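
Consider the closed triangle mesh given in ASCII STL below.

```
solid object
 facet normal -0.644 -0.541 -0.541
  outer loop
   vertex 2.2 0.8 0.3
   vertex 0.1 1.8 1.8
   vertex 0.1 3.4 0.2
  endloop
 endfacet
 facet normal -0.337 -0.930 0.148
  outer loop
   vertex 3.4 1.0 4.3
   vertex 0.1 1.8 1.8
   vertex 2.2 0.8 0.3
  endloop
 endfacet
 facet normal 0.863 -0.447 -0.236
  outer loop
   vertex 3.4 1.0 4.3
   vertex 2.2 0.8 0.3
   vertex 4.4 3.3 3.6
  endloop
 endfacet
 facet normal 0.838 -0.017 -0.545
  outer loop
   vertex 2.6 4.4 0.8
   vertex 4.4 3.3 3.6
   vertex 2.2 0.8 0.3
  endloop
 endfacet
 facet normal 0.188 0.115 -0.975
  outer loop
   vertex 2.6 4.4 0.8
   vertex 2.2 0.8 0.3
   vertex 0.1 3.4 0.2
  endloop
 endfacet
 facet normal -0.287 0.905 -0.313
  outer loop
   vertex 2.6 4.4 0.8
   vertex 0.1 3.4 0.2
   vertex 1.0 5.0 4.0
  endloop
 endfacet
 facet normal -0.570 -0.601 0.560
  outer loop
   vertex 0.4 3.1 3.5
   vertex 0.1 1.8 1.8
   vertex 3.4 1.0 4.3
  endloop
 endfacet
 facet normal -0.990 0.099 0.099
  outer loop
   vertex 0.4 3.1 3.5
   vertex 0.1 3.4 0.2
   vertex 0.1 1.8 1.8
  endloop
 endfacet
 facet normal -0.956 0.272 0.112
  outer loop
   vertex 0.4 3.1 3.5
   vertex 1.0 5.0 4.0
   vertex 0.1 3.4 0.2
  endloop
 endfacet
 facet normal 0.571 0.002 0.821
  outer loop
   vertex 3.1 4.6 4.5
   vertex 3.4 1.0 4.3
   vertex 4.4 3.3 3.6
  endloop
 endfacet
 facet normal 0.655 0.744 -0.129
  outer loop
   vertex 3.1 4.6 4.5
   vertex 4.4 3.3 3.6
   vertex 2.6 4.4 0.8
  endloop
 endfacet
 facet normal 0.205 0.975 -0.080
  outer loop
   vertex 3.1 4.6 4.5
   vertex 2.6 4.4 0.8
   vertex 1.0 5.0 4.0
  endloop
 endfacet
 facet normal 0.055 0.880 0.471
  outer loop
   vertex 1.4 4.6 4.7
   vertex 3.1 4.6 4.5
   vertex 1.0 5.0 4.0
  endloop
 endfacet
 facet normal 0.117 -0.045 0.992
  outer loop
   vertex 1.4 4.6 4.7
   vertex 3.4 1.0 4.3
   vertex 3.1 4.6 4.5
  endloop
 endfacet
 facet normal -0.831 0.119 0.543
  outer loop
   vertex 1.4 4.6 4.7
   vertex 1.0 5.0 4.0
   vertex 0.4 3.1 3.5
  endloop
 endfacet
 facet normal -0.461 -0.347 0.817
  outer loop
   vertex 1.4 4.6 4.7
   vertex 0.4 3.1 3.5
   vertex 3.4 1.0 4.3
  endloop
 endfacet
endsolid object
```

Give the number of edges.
24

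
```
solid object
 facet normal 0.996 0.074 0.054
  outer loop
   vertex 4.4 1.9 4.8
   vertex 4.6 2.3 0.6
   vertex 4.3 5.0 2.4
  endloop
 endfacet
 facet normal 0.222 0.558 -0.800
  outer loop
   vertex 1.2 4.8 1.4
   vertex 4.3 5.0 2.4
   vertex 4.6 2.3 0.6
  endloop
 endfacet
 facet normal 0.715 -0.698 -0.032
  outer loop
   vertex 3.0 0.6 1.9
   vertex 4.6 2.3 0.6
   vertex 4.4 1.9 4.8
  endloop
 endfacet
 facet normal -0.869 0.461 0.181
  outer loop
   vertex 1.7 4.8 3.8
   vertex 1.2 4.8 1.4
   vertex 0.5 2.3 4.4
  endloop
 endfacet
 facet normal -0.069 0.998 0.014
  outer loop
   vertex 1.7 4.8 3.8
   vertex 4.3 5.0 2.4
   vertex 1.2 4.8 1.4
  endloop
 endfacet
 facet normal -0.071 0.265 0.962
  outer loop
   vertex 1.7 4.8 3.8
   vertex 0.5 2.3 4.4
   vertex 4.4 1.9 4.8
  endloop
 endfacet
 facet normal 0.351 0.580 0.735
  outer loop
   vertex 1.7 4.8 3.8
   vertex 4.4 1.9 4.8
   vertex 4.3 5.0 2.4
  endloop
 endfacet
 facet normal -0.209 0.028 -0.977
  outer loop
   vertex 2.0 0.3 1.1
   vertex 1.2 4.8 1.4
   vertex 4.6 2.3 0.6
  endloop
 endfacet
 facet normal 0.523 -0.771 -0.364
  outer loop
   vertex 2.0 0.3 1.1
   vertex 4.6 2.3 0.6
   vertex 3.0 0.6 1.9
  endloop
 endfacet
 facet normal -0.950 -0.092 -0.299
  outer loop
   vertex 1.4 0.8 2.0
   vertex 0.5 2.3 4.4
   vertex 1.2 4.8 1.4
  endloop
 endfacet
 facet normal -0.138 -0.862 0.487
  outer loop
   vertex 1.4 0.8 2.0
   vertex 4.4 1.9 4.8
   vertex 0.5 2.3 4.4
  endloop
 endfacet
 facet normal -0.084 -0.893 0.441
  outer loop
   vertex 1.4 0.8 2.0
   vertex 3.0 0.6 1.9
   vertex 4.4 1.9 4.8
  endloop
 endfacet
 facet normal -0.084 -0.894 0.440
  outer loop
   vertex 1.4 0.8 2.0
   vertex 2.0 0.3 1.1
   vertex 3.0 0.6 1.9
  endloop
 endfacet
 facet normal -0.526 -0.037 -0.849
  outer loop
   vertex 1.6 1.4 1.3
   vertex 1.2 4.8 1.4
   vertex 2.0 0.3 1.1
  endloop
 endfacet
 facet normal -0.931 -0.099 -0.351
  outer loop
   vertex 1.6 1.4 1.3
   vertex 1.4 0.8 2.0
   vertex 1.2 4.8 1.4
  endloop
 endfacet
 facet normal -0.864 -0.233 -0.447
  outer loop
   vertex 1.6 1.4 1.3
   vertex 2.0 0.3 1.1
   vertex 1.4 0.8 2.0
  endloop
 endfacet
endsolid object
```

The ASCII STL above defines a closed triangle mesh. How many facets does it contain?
16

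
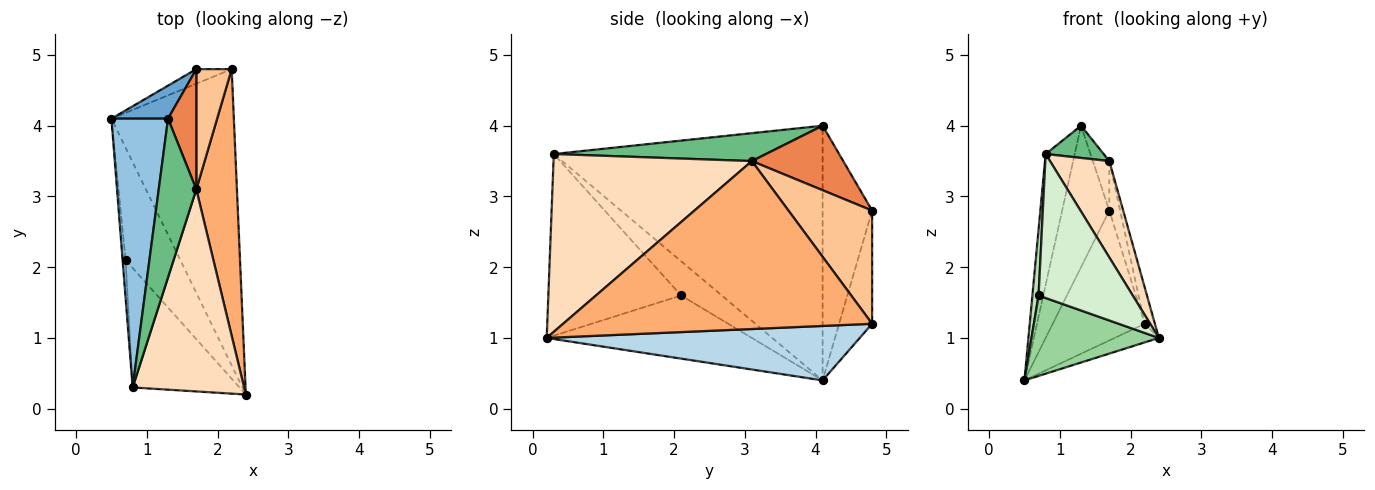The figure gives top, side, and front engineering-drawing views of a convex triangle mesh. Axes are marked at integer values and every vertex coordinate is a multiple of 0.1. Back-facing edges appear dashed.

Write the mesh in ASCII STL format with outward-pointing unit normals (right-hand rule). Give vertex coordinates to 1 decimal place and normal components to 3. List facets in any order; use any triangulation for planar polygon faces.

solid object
 facet normal -0.715 0.681 0.159
  outer loop
   vertex 1.3 4.1 4.0
   vertex 1.7 4.8 2.8
   vertex 0.5 4.1 0.4
  endloop
 endfacet
 facet normal -0.971 0.105 0.216
  outer loop
   vertex 0.8 0.3 3.6
   vertex 1.3 4.1 4.0
   vertex 0.5 4.1 0.4
  endloop
 endfacet
 facet normal 0.406 0.057 -0.912
  outer loop
   vertex 2.2 4.8 1.2
   vertex 2.4 0.2 1.0
   vertex 0.5 4.1 0.4
  endloop
 endfacet
 facet normal -0.336 0.936 -0.105
  outer loop
   vertex 2.2 4.8 1.2
   vertex 0.5 4.1 0.4
   vertex 1.7 4.8 2.8
  endloop
 endfacet
 facet normal 0.903 0.163 0.396
  outer loop
   vertex 1.7 3.1 3.5
   vertex 1.7 4.8 2.8
   vertex 1.3 4.1 4.0
  endloop
 endfacet
 facet normal 0.971 0.032 0.235
  outer loop
   vertex 1.7 3.1 3.5
   vertex 2.4 0.2 1.0
   vertex 2.2 4.8 1.2
  endloop
 endfacet
 facet normal 0.947 0.122 0.296
  outer loop
   vertex 1.7 3.1 3.5
   vertex 2.2 4.8 1.2
   vertex 1.7 4.8 2.8
  endloop
 endfacet
 facet normal 0.821 -0.246 0.515
  outer loop
   vertex 1.7 3.1 3.5
   vertex 0.8 0.3 3.6
   vertex 2.4 0.2 1.0
  endloop
 endfacet
 facet normal 0.588 -0.161 0.792
  outer loop
   vertex 1.7 3.1 3.5
   vertex 1.3 4.1 4.0
   vertex 0.8 0.3 3.6
  endloop
 endfacet
 facet normal -0.684 -0.424 -0.593
  outer loop
   vertex 0.7 2.1 1.6
   vertex 0.5 4.1 0.4
   vertex 2.4 0.2 1.0
  endloop
 endfacet
 facet normal -0.985 -0.150 -0.086
  outer loop
   vertex 0.7 2.1 1.6
   vertex 0.8 0.3 3.6
   vertex 0.5 4.1 0.4
  endloop
 endfacet
 facet normal -0.735 -0.521 -0.433
  outer loop
   vertex 0.7 2.1 1.6
   vertex 2.4 0.2 1.0
   vertex 0.8 0.3 3.6
  endloop
 endfacet
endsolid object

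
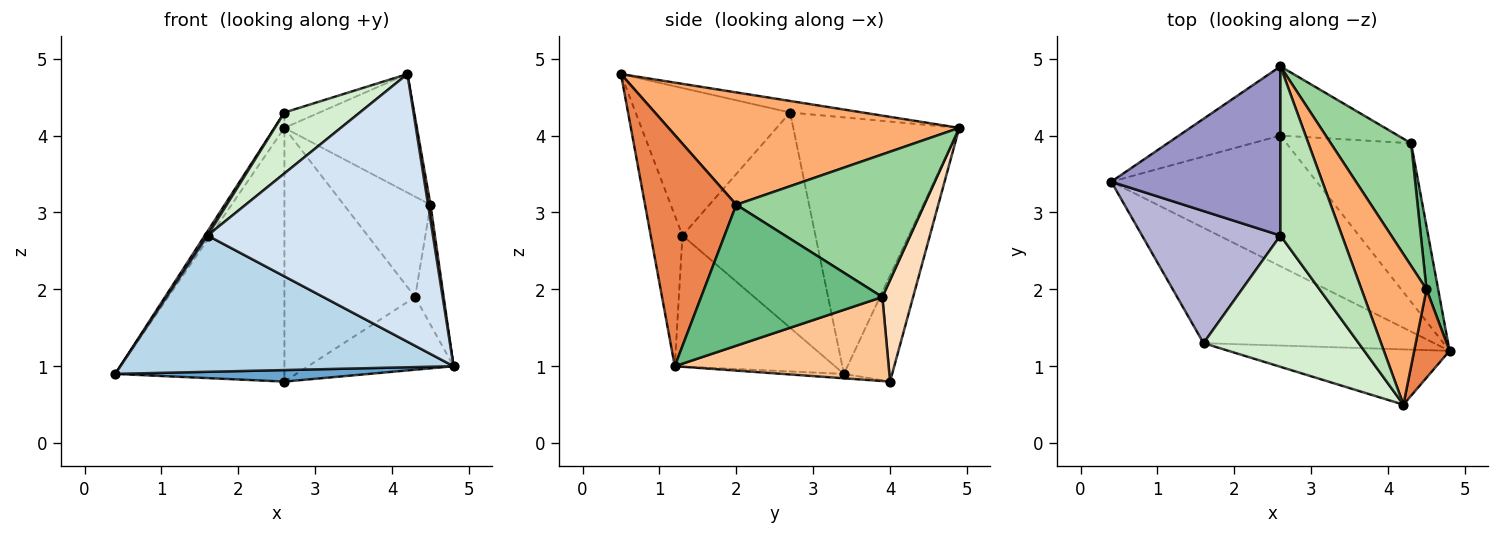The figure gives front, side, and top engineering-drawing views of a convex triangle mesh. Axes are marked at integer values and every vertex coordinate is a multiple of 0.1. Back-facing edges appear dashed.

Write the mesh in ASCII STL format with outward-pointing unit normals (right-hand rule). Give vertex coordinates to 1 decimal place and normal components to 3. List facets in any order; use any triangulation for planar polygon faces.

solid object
 facet normal -0.021 -0.088 -0.996
  outer loop
   vertex 2.6 4.0 0.8
   vertex 4.8 1.2 1.0
   vertex 0.4 3.4 0.9
  endloop
 endfacet
 facet normal -0.265 0.930 -0.254
  outer loop
   vertex 2.6 4.0 0.8
   vertex 0.4 3.4 0.9
   vertex 2.6 4.9 4.1
  endloop
 endfacet
 facet normal -0.345 -0.717 -0.606
  outer loop
   vertex 1.6 1.3 2.7
   vertex 0.4 3.4 0.9
   vertex 4.8 1.2 1.0
  endloop
 endfacet
 facet normal -0.137 -0.970 -0.200
  outer loop
   vertex 1.6 1.3 2.7
   vertex 4.8 1.2 1.0
   vertex 4.2 0.5 4.8
  endloop
 endfacet
 facet normal 0.988 -0.026 0.151
  outer loop
   vertex 4.5 2.0 3.1
   vertex 4.2 0.5 4.8
   vertex 4.8 1.2 1.0
  endloop
 endfacet
 facet normal 0.805 0.367 0.466
  outer loop
   vertex 4.5 2.0 3.1
   vertex 2.6 4.9 4.1
   vertex 4.2 0.5 4.8
  endloop
 endfacet
 facet normal 0.522 0.355 -0.775
  outer loop
   vertex 4.3 3.9 1.9
   vertex 4.8 1.2 1.0
   vertex 2.6 4.0 0.8
  endloop
 endfacet
 facet normal 0.221 0.941 -0.257
  outer loop
   vertex 4.3 3.9 1.9
   vertex 2.6 4.0 0.8
   vertex 2.6 4.9 4.1
  endloop
 endfacet
 facet normal 0.985 0.155 0.082
  outer loop
   vertex 4.3 3.9 1.9
   vertex 4.5 2.0 3.1
   vertex 4.8 1.2 1.0
  endloop
 endfacet
 facet normal 0.809 0.373 0.455
  outer loop
   vertex 4.3 3.9 1.9
   vertex 2.6 4.9 4.1
   vertex 4.5 2.0 3.1
  endloop
 endfacet
 facet normal -0.184 0.089 0.979
  outer loop
   vertex 2.6 2.7 4.3
   vertex 4.2 0.5 4.8
   vertex 2.6 4.9 4.1
  endloop
 endfacet
 facet normal -0.653 -0.319 0.687
  outer loop
   vertex 2.6 2.7 4.3
   vertex 1.6 1.3 2.7
   vertex 4.2 0.5 4.8
  endloop
 endfacet
 facet normal -0.834 0.050 0.550
  outer loop
   vertex 2.6 2.7 4.3
   vertex 2.6 4.9 4.1
   vertex 0.4 3.4 0.9
  endloop
 endfacet
 facet normal -0.841 -0.017 0.541
  outer loop
   vertex 2.6 2.7 4.3
   vertex 0.4 3.4 0.9
   vertex 1.6 1.3 2.7
  endloop
 endfacet
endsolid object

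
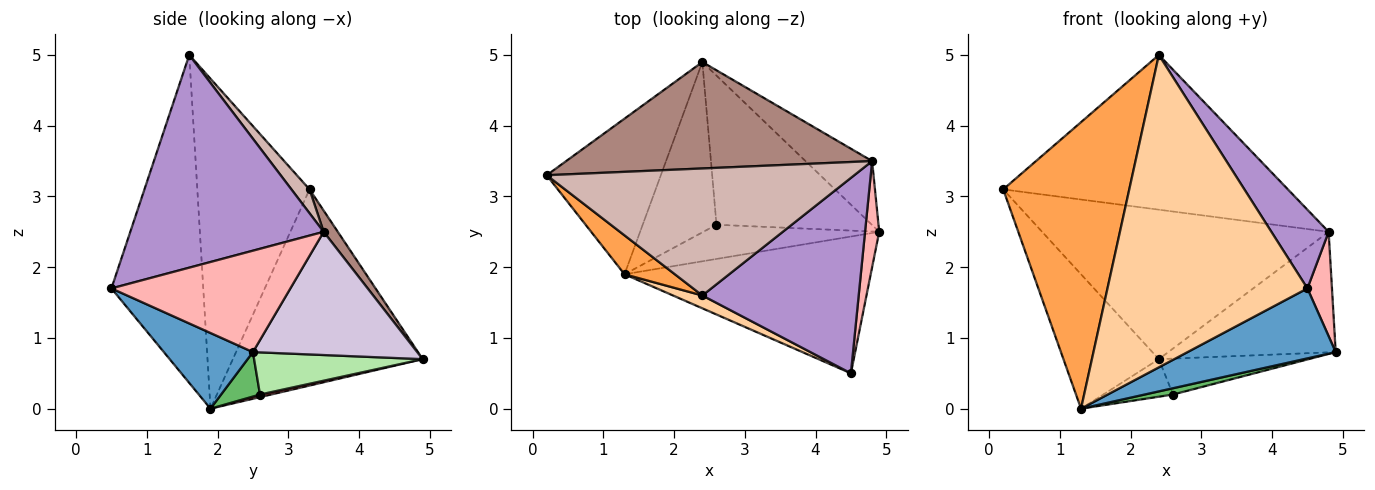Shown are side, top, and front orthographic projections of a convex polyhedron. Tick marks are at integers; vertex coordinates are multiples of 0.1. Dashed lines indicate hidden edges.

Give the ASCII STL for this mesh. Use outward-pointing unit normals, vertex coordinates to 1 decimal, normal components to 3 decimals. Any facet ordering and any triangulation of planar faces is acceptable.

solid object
 facet normal 0.264 -0.439 -0.859
  outer loop
   vertex 1.3 1.9 0.0
   vertex 4.9 2.5 0.8
   vertex 4.5 0.5 1.7
  endloop
 endfacet
 facet normal -0.793 0.398 -0.461
  outer loop
   vertex 2.4 4.9 0.7
   vertex 1.3 1.9 0.0
   vertex 0.2 3.3 3.1
  endloop
 endfacet
 facet normal -0.661 -0.743 0.101
  outer loop
   vertex 2.4 1.6 5.0
   vertex 0.2 3.3 3.1
   vertex 1.3 1.9 0.0
  endloop
 endfacet
 facet normal -0.417 -0.908 0.037
  outer loop
   vertex 2.4 1.6 5.0
   vertex 1.3 1.9 0.0
   vertex 4.5 0.5 1.7
  endloop
 endfacet
 facet normal 0.241 -0.176 -0.954
  outer loop
   vertex 2.6 2.6 0.2
   vertex 4.9 2.5 0.8
   vertex 1.3 1.9 0.0
  endloop
 endfacet
 facet normal 0.255 0.227 -0.940
  outer loop
   vertex 2.6 2.6 0.2
   vertex 2.4 4.9 0.7
   vertex 4.9 2.5 0.8
  endloop
 endfacet
 facet normal 0.034 0.215 -0.976
  outer loop
   vertex 2.6 2.6 0.2
   vertex 1.3 1.9 0.0
   vertex 2.4 4.9 0.7
  endloop
 endfacet
 facet normal 0.981 -0.135 0.137
  outer loop
   vertex 4.8 3.5 2.5
   vertex 4.5 0.5 1.7
   vertex 4.9 2.5 0.8
  endloop
 endfacet
 facet normal 0.784 -0.232 0.576
  outer loop
   vertex 4.8 3.5 2.5
   vertex 2.4 1.6 5.0
   vertex 4.5 0.5 1.7
  endloop
 endfacet
 facet normal 0.655 0.668 -0.354
  outer loop
   vertex 4.8 3.5 2.5
   vertex 4.9 2.5 0.8
   vertex 2.4 4.9 0.7
  endloop
 endfacet
 facet normal 0.040 0.814 0.580
  outer loop
   vertex 4.8 3.5 2.5
   vertex 2.4 4.9 0.7
   vertex 0.2 3.3 3.1
  endloop
 endfacet
 facet normal 0.049 0.772 0.634
  outer loop
   vertex 4.8 3.5 2.5
   vertex 0.2 3.3 3.1
   vertex 2.4 1.6 5.0
  endloop
 endfacet
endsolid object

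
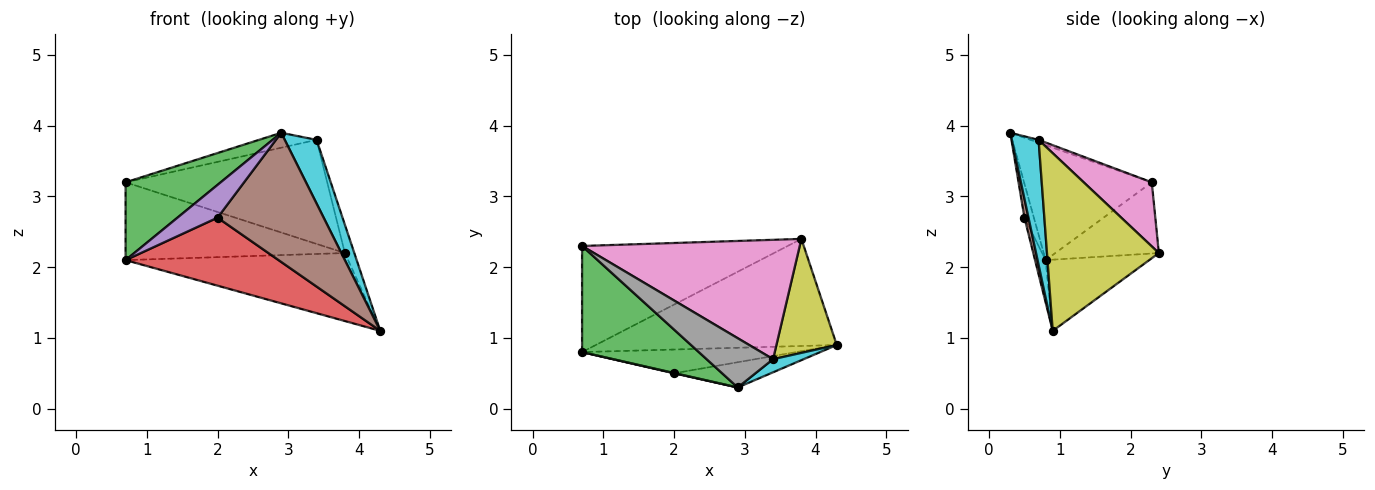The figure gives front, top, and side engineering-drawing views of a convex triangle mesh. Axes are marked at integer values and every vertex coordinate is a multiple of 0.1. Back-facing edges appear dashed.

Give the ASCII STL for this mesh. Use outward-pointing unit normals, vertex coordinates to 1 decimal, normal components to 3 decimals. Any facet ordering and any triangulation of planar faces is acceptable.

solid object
 facet normal -0.242 0.520 -0.819
  outer loop
   vertex 3.8 2.4 2.2
   vertex 4.3 0.9 1.1
   vertex 0.7 0.8 2.1
  endloop
 endfacet
 facet normal -0.269 0.570 -0.777
  outer loop
   vertex 0.7 2.3 3.2
   vertex 3.8 2.4 2.2
   vertex 0.7 0.8 2.1
  endloop
 endfacet
 facet normal -0.622 -0.463 0.631
  outer loop
   vertex 0.7 2.3 3.2
   vertex 0.7 0.8 2.1
   vertex 2.9 0.3 3.9
  endloop
 endfacet
 facet normal -0.065 -0.942 -0.329
  outer loop
   vertex 2.0 0.5 2.7
   vertex 0.7 0.8 2.1
   vertex 4.3 0.9 1.1
  endloop
 endfacet
 facet normal -0.229 -0.973 0.010
  outer loop
   vertex 2.0 0.5 2.7
   vertex 2.9 0.3 3.9
   vertex 0.7 0.8 2.1
  endloop
 endfacet
 facet normal 0.037 -0.981 -0.191
  outer loop
   vertex 2.0 0.5 2.7
   vertex 4.3 0.9 1.1
   vertex 2.9 0.3 3.9
  endloop
 endfacet
 facet normal 0.217 0.642 0.736
  outer loop
   vertex 3.4 0.7 3.8
   vertex 3.8 2.4 2.2
   vertex 0.7 2.3 3.2
  endloop
 endfacet
 facet normal -0.041 0.290 0.956
  outer loop
   vertex 3.4 0.7 3.8
   vertex 0.7 2.3 3.2
   vertex 2.9 0.3 3.9
  endloop
 endfacet
 facet normal 0.944 0.080 0.321
  outer loop
   vertex 3.4 0.7 3.8
   vertex 4.3 0.9 1.1
   vertex 3.8 2.4 2.2
  endloop
 endfacet
 facet normal 0.636 -0.756 0.156
  outer loop
   vertex 3.4 0.7 3.8
   vertex 2.9 0.3 3.9
   vertex 4.3 0.9 1.1
  endloop
 endfacet
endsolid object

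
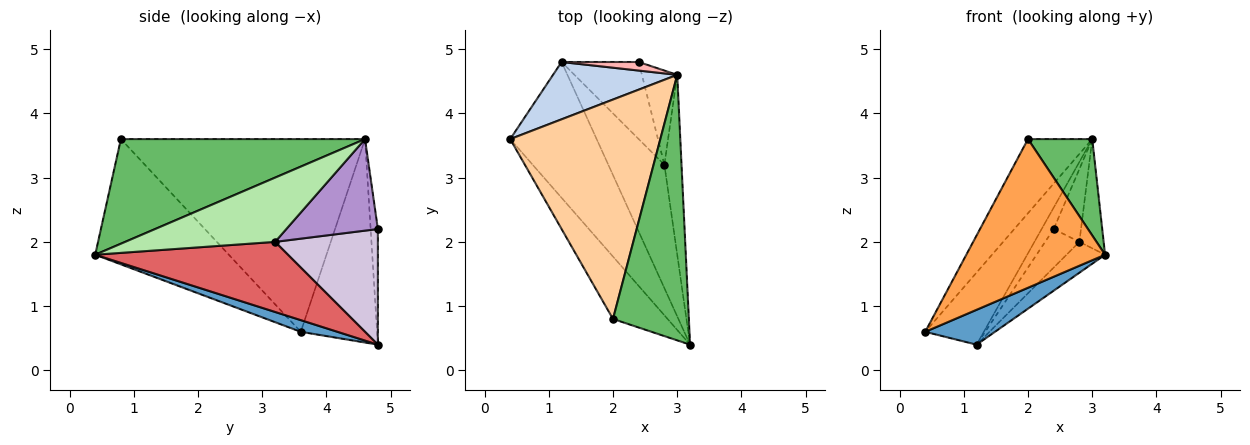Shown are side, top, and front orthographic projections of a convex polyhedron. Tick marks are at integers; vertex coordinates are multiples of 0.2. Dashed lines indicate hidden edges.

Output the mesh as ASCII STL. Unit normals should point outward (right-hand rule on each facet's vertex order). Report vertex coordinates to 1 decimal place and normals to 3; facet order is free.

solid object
 facet normal 0.130 -0.247 -0.960
  outer loop
   vertex 1.2 4.8 0.4
   vertex 3.2 0.4 1.8
   vertex 0.4 3.6 0.6
  endloop
 endfacet
 facet normal -0.714 0.548 0.436
  outer loop
   vertex 1.2 4.8 0.4
   vertex 0.4 3.6 0.6
   vertex 3.0 4.6 3.6
  endloop
 endfacet
 facet normal -0.664 -0.689 -0.289
  outer loop
   vertex 2.0 0.8 3.6
   vertex 0.4 3.6 0.6
   vertex 3.2 0.4 1.8
  endloop
 endfacet
 facet normal -0.772 0.203 0.602
  outer loop
   vertex 2.0 0.8 3.6
   vertex 3.0 4.6 3.6
   vertex 0.4 3.6 0.6
  endloop
 endfacet
 facet normal 0.792 -0.208 0.574
  outer loop
   vertex 2.0 0.8 3.6
   vertex 3.2 0.4 1.8
   vertex 3.0 4.6 3.6
  endloop
 endfacet
 facet normal 0.955 0.155 -0.255
  outer loop
   vertex 2.8 3.2 2.0
   vertex 3.0 4.6 3.6
   vertex 3.2 0.4 1.8
  endloop
 endfacet
 facet normal 0.772 0.154 -0.617
  outer loop
   vertex 2.8 3.2 2.0
   vertex 3.2 0.4 1.8
   vertex 1.2 4.8 0.4
  endloop
 endfacet
 facet normal -0.487 0.811 0.324
  outer loop
   vertex 2.4 4.8 2.2
   vertex 1.2 4.8 0.4
   vertex 3.0 4.6 3.6
  endloop
 endfacet
 facet normal 0.899 0.268 -0.347
  outer loop
   vertex 2.4 4.8 2.2
   vertex 3.0 4.6 3.6
   vertex 2.8 3.2 2.0
  endloop
 endfacet
 facet normal 0.802 0.267 -0.535
  outer loop
   vertex 2.4 4.8 2.2
   vertex 2.8 3.2 2.0
   vertex 1.2 4.8 0.4
  endloop
 endfacet
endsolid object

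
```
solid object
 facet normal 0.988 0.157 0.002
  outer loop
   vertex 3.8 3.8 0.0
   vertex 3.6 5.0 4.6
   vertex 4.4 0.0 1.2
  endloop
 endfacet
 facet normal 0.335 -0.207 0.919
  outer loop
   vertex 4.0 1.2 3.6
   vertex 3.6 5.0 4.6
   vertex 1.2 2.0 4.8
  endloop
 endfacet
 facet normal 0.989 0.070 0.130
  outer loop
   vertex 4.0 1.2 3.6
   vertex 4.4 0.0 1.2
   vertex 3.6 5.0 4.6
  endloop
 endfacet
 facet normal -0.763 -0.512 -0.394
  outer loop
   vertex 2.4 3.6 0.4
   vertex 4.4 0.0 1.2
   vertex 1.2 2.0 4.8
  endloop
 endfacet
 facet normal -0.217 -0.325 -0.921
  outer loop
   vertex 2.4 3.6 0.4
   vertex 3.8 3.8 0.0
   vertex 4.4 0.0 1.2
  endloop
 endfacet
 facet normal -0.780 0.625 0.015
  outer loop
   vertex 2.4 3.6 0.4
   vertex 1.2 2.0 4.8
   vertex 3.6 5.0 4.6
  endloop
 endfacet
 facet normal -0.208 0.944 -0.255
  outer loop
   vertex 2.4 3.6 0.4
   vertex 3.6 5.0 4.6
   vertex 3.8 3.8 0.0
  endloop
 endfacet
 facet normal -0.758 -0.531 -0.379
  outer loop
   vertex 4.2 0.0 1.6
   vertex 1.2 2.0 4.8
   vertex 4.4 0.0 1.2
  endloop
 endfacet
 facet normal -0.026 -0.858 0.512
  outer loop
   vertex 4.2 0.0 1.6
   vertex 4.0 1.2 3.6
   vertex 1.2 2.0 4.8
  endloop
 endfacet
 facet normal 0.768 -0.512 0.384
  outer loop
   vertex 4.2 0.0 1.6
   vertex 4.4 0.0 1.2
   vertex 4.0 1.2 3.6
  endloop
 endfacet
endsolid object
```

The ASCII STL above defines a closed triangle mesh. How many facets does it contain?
10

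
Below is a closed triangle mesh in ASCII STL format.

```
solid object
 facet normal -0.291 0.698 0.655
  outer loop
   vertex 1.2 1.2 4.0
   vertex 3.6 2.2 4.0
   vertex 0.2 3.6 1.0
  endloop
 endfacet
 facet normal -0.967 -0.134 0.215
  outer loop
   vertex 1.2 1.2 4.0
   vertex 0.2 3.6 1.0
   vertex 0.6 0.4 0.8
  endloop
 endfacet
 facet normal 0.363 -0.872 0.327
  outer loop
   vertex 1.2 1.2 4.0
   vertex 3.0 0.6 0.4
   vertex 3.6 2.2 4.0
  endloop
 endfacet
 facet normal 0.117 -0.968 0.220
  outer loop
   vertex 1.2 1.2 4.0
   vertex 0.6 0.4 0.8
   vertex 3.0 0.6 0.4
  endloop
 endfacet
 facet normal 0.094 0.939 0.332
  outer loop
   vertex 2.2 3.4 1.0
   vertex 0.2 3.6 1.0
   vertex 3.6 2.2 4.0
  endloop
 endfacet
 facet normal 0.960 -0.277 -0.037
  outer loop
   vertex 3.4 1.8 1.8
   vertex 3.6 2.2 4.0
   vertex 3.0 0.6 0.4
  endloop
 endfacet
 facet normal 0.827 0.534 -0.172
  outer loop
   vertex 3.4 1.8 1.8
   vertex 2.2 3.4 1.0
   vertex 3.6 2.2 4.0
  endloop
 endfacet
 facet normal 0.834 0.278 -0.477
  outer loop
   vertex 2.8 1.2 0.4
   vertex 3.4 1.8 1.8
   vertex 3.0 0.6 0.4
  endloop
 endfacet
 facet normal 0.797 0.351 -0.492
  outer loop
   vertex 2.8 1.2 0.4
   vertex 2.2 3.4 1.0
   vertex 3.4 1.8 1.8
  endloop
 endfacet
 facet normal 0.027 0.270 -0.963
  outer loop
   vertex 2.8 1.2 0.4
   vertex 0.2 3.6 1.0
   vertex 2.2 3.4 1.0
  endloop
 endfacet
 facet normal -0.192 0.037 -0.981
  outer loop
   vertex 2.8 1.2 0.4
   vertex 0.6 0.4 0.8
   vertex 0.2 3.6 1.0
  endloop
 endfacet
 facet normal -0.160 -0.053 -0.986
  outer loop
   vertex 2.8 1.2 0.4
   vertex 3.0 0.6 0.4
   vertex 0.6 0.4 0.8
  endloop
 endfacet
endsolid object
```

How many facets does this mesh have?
12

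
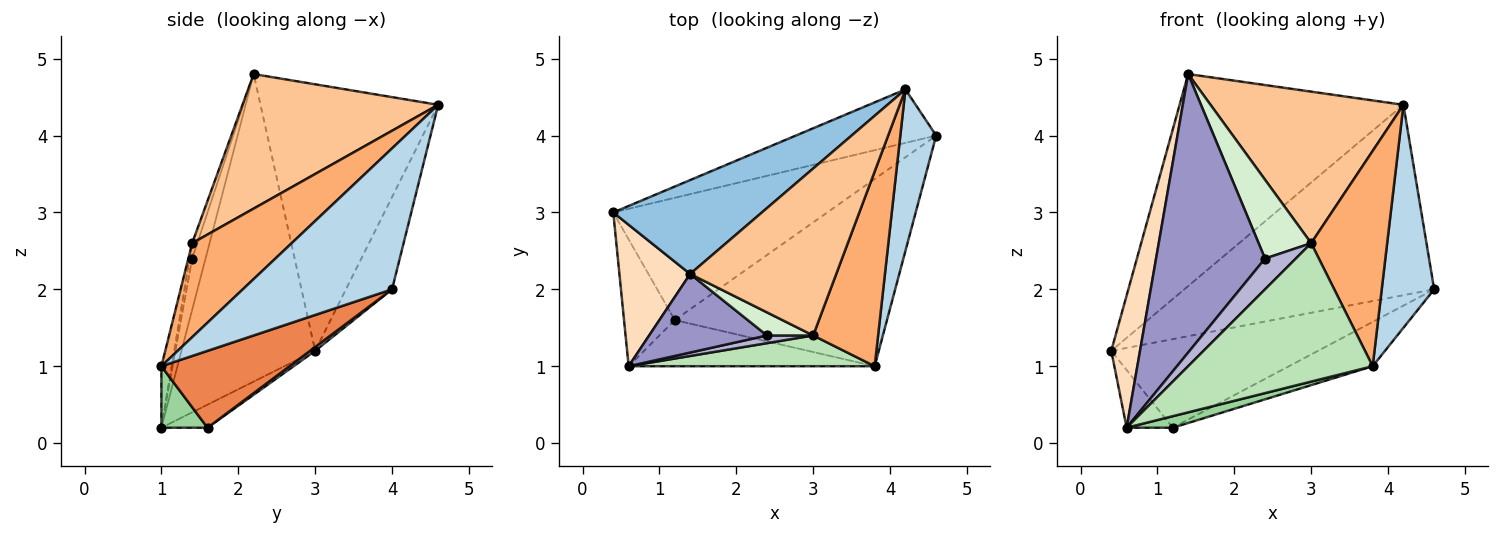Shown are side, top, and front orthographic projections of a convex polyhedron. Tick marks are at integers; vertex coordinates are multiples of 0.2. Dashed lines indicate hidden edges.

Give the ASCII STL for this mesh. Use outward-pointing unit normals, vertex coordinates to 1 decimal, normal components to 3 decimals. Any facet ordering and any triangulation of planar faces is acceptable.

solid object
 facet normal -0.175 0.948 -0.266
  outer loop
   vertex 4.2 4.6 4.4
   vertex 4.6 4.0 2.0
   vertex 0.4 3.0 1.2
  endloop
 endfacet
 facet normal -0.587 0.740 0.328
  outer loop
   vertex 4.2 4.6 4.4
   vertex 0.4 3.0 1.2
   vertex 1.4 2.2 4.8
  endloop
 endfacet
 facet normal 0.917 -0.322 0.234
  outer loop
   vertex 4.2 4.6 4.4
   vertex 3.8 1.0 1.0
   vertex 4.6 4.0 2.0
  endloop
 endfacet
 facet normal 0.015 0.587 -0.810
  outer loop
   vertex 1.2 1.6 0.2
   vertex 0.4 3.0 1.2
   vertex 4.6 4.0 2.0
  endloop
 endfacet
 facet normal 0.333 0.217 -0.918
  outer loop
   vertex 1.2 1.6 0.2
   vertex 4.6 4.0 2.0
   vertex 3.8 1.0 1.0
  endloop
 endfacet
 facet normal 0.697 -0.532 0.481
  outer loop
   vertex 3.0 1.4 2.6
   vertex 3.8 1.0 1.0
   vertex 4.2 4.6 4.4
  endloop
 endfacet
 facet normal 0.563 -0.555 0.612
  outer loop
   vertex 3.0 1.4 2.6
   vertex 4.2 4.6 4.4
   vertex 1.4 2.2 4.8
  endloop
 endfacet
 facet normal -0.954 -0.205 0.219
  outer loop
   vertex 0.6 1.0 0.2
   vertex 1.4 2.2 4.8
   vertex 0.4 3.0 1.2
  endloop
 endfacet
 facet normal -0.382 0.382 -0.841
  outer loop
   vertex 0.6 1.0 0.2
   vertex 0.4 3.0 1.2
   vertex 1.2 1.6 0.2
  endloop
 endfacet
 facet normal 0.236 -0.236 -0.943
  outer loop
   vertex 0.6 1.0 0.2
   vertex 1.2 1.6 0.2
   vertex 3.8 1.0 1.0
  endloop
 endfacet
 facet normal -0.054 -0.975 0.217
  outer loop
   vertex 0.6 1.0 0.2
   vertex 3.8 1.0 1.0
   vertex 3.0 1.4 2.6
  endloop
 endfacet
 facet normal -0.093 -0.956 0.280
  outer loop
   vertex 2.4 1.4 2.4
   vertex 3.0 1.4 2.6
   vertex 1.4 2.2 4.8
  endloop
 endfacet
 facet normal -0.117 -0.956 0.270
  outer loop
   vertex 2.4 1.4 2.4
   vertex 1.4 2.2 4.8
   vertex 0.6 1.0 0.2
  endloop
 endfacet
 facet normal -0.081 -0.967 0.242
  outer loop
   vertex 2.4 1.4 2.4
   vertex 0.6 1.0 0.2
   vertex 3.0 1.4 2.6
  endloop
 endfacet
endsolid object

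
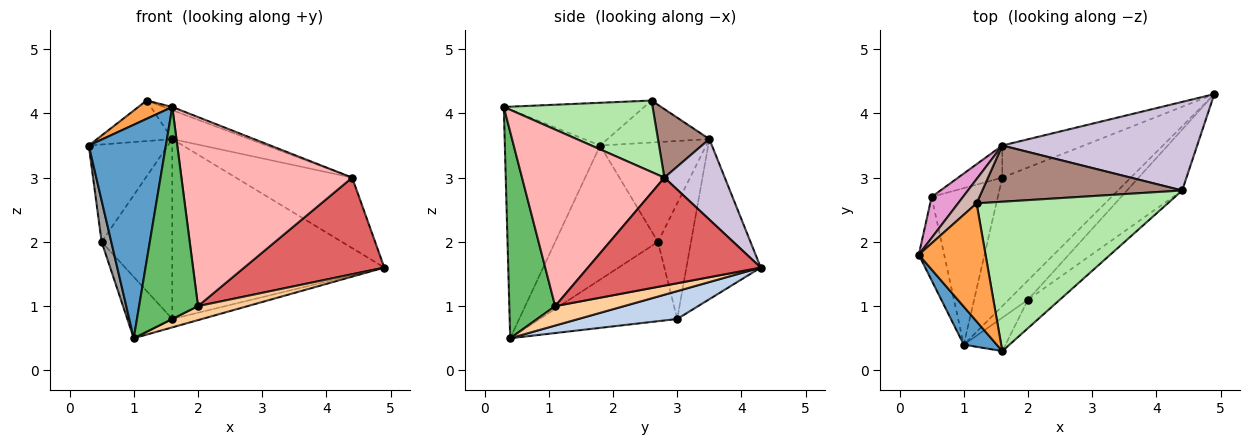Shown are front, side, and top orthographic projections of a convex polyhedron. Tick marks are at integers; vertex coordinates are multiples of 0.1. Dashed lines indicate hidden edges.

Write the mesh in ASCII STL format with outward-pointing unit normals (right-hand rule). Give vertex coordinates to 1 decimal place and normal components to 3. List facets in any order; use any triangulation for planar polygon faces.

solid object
 facet normal -0.773 -0.625 0.111
  outer loop
   vertex 1.0 0.4 0.5
   vertex 1.6 0.3 4.1
   vertex 0.3 1.8 3.5
  endloop
 endfacet
 facet normal 0.211 0.064 -0.975
  outer loop
   vertex 1.6 3.0 0.8
   vertex 4.9 4.3 1.6
   vertex 1.0 0.4 0.5
  endloop
 endfacet
 facet normal -0.535 -0.129 0.835
  outer loop
   vertex 1.2 2.6 4.2
   vertex 0.3 1.8 3.5
   vertex 1.6 0.3 4.1
  endloop
 endfacet
 facet normal 0.632 -0.455 -0.627
  outer loop
   vertex 2.0 1.1 1.0
   vertex 1.0 0.4 0.5
   vertex 4.9 4.3 1.6
  endloop
 endfacet
 facet normal 0.610 -0.783 -0.123
  outer loop
   vertex 2.0 1.1 1.0
   vertex 1.6 0.3 4.1
   vertex 1.0 0.4 0.5
  endloop
 endfacet
 facet normal 0.350 0.020 0.937
  outer loop
   vertex 4.4 2.8 3.0
   vertex 1.2 2.6 4.2
   vertex 1.6 0.3 4.1
  endloop
 endfacet
 facet normal 0.722 -0.585 -0.369
  outer loop
   vertex 4.4 2.8 3.0
   vertex 2.0 1.1 1.0
   vertex 4.9 4.3 1.6
  endloop
 endfacet
 facet normal 0.636 -0.763 -0.115
  outer loop
   vertex 4.4 2.8 3.0
   vertex 1.6 0.3 4.1
   vertex 2.0 1.1 1.0
  endloop
 endfacet
 facet normal -0.326 0.931 -0.166
  outer loop
   vertex 1.6 3.5 3.6
   vertex 4.9 4.3 1.6
   vertex 1.6 3.0 0.8
  endloop
 endfacet
 facet normal 0.308 0.592 0.745
  outer loop
   vertex 1.6 3.5 3.6
   vertex 4.4 2.8 3.0
   vertex 4.9 4.3 1.6
  endloop
 endfacet
 facet normal 0.292 0.437 0.851
  outer loop
   vertex 1.6 3.5 3.6
   vertex 1.2 2.6 4.2
   vertex 4.4 2.8 3.0
  endloop
 endfacet
 facet normal -0.758 0.560 0.335
  outer loop
   vertex 1.6 3.5 3.6
   vertex 0.3 1.8 3.5
   vertex 1.2 2.6 4.2
  endloop
 endfacet
 facet normal -0.777 0.580 0.244
  outer loop
   vertex 0.5 2.7 2.0
   vertex 0.3 1.8 3.5
   vertex 1.6 3.5 3.6
  endloop
 endfacet
 facet normal -0.418 0.894 -0.160
  outer loop
   vertex 0.5 2.7 2.0
   vertex 1.6 3.5 3.6
   vertex 1.6 3.0 0.8
  endloop
 endfacet
 facet normal -0.978 -0.092 -0.185
  outer loop
   vertex 0.5 2.7 2.0
   vertex 1.0 0.4 0.5
   vertex 0.3 1.8 3.5
  endloop
 endfacet
 facet normal -0.745 0.244 -0.622
  outer loop
   vertex 0.5 2.7 2.0
   vertex 1.6 3.0 0.8
   vertex 1.0 0.4 0.5
  endloop
 endfacet
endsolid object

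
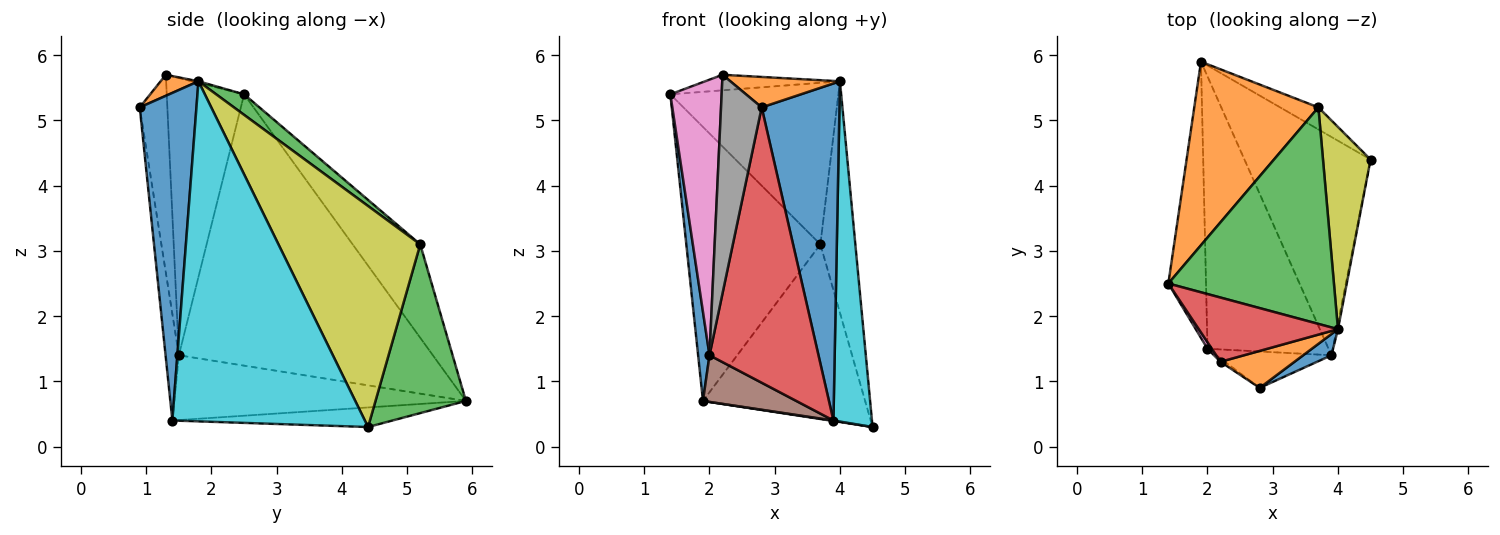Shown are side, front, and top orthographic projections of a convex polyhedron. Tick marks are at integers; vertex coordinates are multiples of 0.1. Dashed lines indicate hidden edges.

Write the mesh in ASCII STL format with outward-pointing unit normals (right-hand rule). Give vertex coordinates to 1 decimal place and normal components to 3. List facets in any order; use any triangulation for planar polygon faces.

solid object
 facet normal -0.990 -0.044 -0.137
  outer loop
   vertex 2.0 1.5 1.4
   vertex 1.4 2.5 5.4
   vertex 1.9 5.9 0.7
  endloop
 endfacet
 facet normal -0.386 0.766 0.513
  outer loop
   vertex 3.7 5.2 3.1
   vertex 1.9 5.9 0.7
   vertex 1.4 2.5 5.4
  endloop
 endfacet
 facet normal 0.484 0.868 -0.110
  outer loop
   vertex 3.7 5.2 3.1
   vertex 4.5 4.4 0.3
   vertex 1.9 5.9 0.7
  endloop
 endfacet
 facet normal -0.120 -0.984 -0.130
  outer loop
   vertex 3.9 1.4 0.4
   vertex 2.8 0.9 5.2
   vertex 2.0 1.5 1.4
  endloop
 endfacet
 facet normal -0.153 -0.002 -0.988
  outer loop
   vertex 3.9 1.4 0.4
   vertex 1.9 5.9 0.7
   vertex 4.5 4.4 0.3
  endloop
 endfacet
 facet normal -0.467 -0.149 -0.872
  outer loop
   vertex 3.9 1.4 0.4
   vertex 2.0 1.5 1.4
   vertex 1.9 5.9 0.7
  endloop
 endfacet
 facet normal -0.833 -0.552 0.013
  outer loop
   vertex 2.2 1.3 5.7
   vertex 1.4 2.5 5.4
   vertex 2.0 1.5 1.4
  endloop
 endfacet
 facet normal -0.562 -0.827 -0.012
  outer loop
   vertex 2.2 1.3 5.7
   vertex 2.0 1.5 1.4
   vertex 2.8 0.9 5.2
  endloop
 endfacet
 facet normal 0.950 0.234 0.205
  outer loop
   vertex 4.0 1.8 5.6
   vertex 4.5 4.4 0.3
   vertex 3.7 5.2 3.1
  endloop
 endfacet
 facet normal 0.981 -0.196 -0.004
  outer loop
   vertex 4.0 1.8 5.6
   vertex 3.9 1.4 0.4
   vertex 4.5 4.4 0.3
  endloop
 endfacet
 facet normal 0.588 -0.807 0.051
  outer loop
   vertex 4.0 1.8 5.6
   vertex 2.8 0.9 5.2
   vertex 3.9 1.4 0.4
  endloop
 endfacet
 facet normal 0.214 -0.621 0.754
  outer loop
   vertex 4.0 1.8 5.6
   vertex 2.2 1.3 5.7
   vertex 2.8 0.9 5.2
  endloop
 endfacet
 facet normal 0.099 0.595 0.798
  outer loop
   vertex 4.0 1.8 5.6
   vertex 3.7 5.2 3.1
   vertex 1.4 2.5 5.4
  endloop
 endfacet
 facet normal -0.011 0.235 0.972
  outer loop
   vertex 4.0 1.8 5.6
   vertex 1.4 2.5 5.4
   vertex 2.2 1.3 5.7
  endloop
 endfacet
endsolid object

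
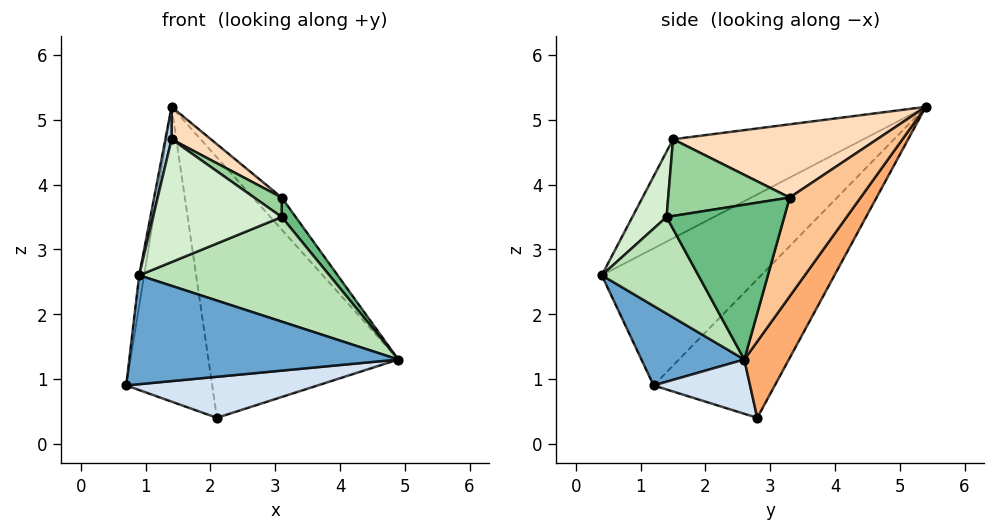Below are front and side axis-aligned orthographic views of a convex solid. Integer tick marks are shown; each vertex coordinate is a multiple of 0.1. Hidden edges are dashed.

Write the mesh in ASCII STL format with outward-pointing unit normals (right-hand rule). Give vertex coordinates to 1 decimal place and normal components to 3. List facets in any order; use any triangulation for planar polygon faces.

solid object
 facet normal 0.322 -0.842 -0.434
  outer loop
   vertex 0.9 0.4 2.6
   vertex 0.7 1.2 0.9
   vertex 4.9 2.6 1.3
  endloop
 endfacet
 facet normal -0.991 0.031 0.131
  outer loop
   vertex 0.9 0.4 2.6
   vertex 1.4 5.4 5.2
   vertex 0.7 1.2 0.9
  endloop
 endfacet
 facet normal -0.968 -0.032 0.247
  outer loop
   vertex 1.4 1.5 4.7
   vertex 1.4 5.4 5.2
   vertex 0.9 0.4 2.6
  endloop
 endfacet
 facet normal 0.239 -0.474 -0.848
  outer loop
   vertex 2.1 2.8 0.4
   vertex 4.9 2.6 1.3
   vertex 0.7 1.2 0.9
  endloop
 endfacet
 facet normal -0.749 0.531 -0.397
  outer loop
   vertex 2.1 2.8 0.4
   vertex 0.7 1.2 0.9
   vertex 1.4 5.4 5.2
  endloop
 endfacet
 facet normal 0.205 0.873 -0.443
  outer loop
   vertex 2.1 2.8 0.4
   vertex 1.4 5.4 5.2
   vertex 4.9 2.6 1.3
  endloop
 endfacet
 facet normal 0.808 0.327 0.490
  outer loop
   vertex 3.1 3.3 3.8
   vertex 4.9 2.6 1.3
   vertex 1.4 5.4 5.2
  endloop
 endfacet
 facet normal 0.551 -0.106 0.828
  outer loop
   vertex 3.1 3.3 3.8
   vertex 1.4 5.4 5.2
   vertex 1.4 1.5 4.7
  endloop
 endfacet
 facet normal 0.795 -0.095 0.599
  outer loop
   vertex 3.1 1.4 3.5
   vertex 4.9 2.6 1.3
   vertex 3.1 3.3 3.8
  endloop
 endfacet
 facet normal 0.567 -0.128 0.814
  outer loop
   vertex 3.1 1.4 3.5
   vertex 3.1 3.3 3.8
   vertex 1.4 1.5 4.7
  endloop
 endfacet
 facet normal 0.450 -0.886 -0.115
  outer loop
   vertex 3.1 1.4 3.5
   vertex 0.9 0.4 2.6
   vertex 4.9 2.6 1.3
  endloop
 endfacet
 facet normal 0.235 -0.883 0.407
  outer loop
   vertex 3.1 1.4 3.5
   vertex 1.4 1.5 4.7
   vertex 0.9 0.4 2.6
  endloop
 endfacet
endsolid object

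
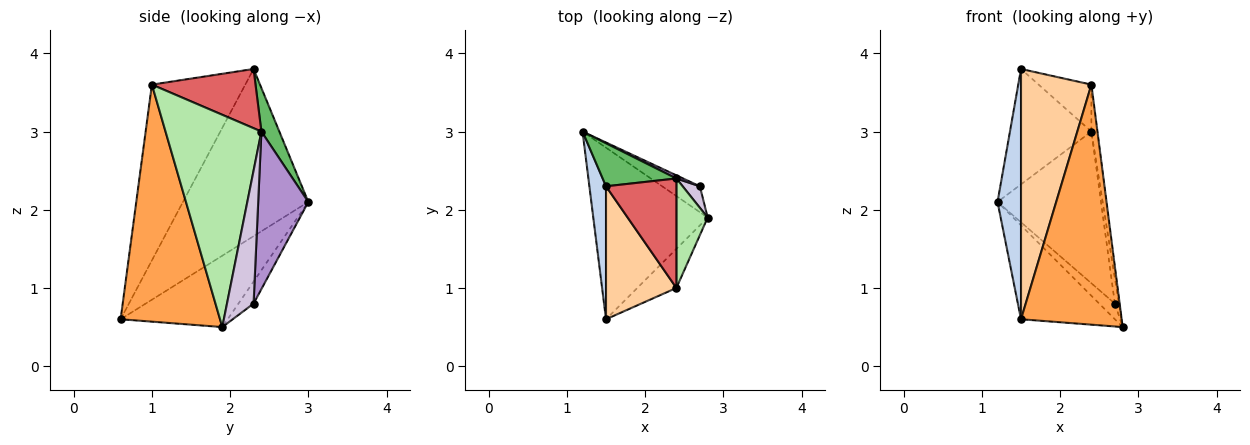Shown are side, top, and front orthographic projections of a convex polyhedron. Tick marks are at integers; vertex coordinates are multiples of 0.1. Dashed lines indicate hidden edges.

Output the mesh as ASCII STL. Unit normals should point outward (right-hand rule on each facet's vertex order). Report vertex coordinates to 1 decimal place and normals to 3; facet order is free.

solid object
 facet normal -0.480 0.421 -0.770
  outer loop
   vertex 1.5 0.6 0.6
   vertex 1.2 3.0 2.1
   vertex 2.8 1.9 0.5
  endloop
 endfacet
 facet normal -0.978 -0.183 0.097
  outer loop
   vertex 1.5 2.3 3.8
   vertex 1.2 3.0 2.1
   vertex 1.5 0.6 0.6
  endloop
 endfacet
 facet normal 0.698 -0.707 -0.115
  outer loop
   vertex 2.4 1.0 3.6
   vertex 1.5 0.6 0.6
   vertex 2.8 1.9 0.5
  endloop
 endfacet
 facet normal -0.761 -0.573 0.305
  outer loop
   vertex 2.4 1.0 3.6
   vertex 1.5 2.3 3.8
   vertex 1.5 0.6 0.6
  endloop
 endfacet
 facet normal 0.202 0.918 0.342
  outer loop
   vertex 2.4 2.4 3.0
   vertex 1.2 3.0 2.1
   vertex 1.5 2.3 3.8
  endloop
 endfacet
 facet normal 0.987 0.062 0.146
  outer loop
   vertex 2.4 2.4 3.0
   vertex 2.4 1.0 3.6
   vertex 2.8 1.9 0.5
  endloop
 endfacet
 facet normal 0.612 0.312 0.727
  outer loop
   vertex 2.4 2.4 3.0
   vertex 1.5 2.3 3.8
   vertex 2.4 1.0 3.6
  endloop
 endfacet
 facet normal -0.448 0.462 -0.765
  outer loop
   vertex 2.7 2.3 0.8
   vertex 2.8 1.9 0.5
   vertex 1.2 3.0 2.1
  endloop
 endfacet
 facet normal 0.436 0.900 0.019
  outer loop
   vertex 2.7 2.3 0.8
   vertex 1.2 3.0 2.1
   vertex 2.4 2.4 3.0
  endloop
 endfacet
 facet normal 0.981 0.150 0.127
  outer loop
   vertex 2.7 2.3 0.8
   vertex 2.4 2.4 3.0
   vertex 2.8 1.9 0.5
  endloop
 endfacet
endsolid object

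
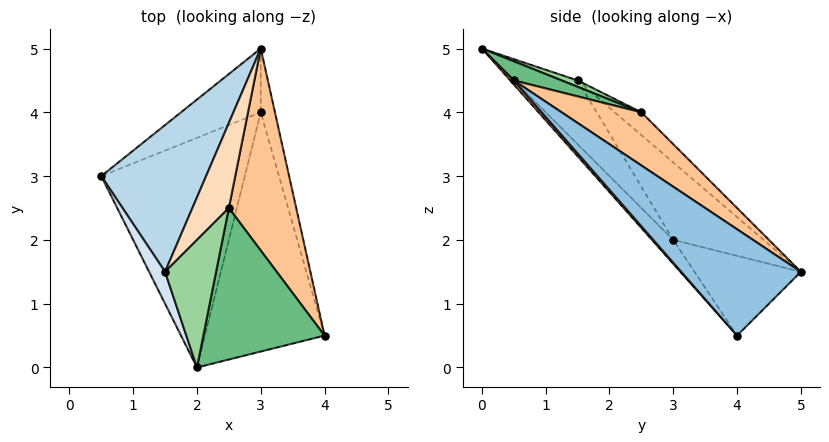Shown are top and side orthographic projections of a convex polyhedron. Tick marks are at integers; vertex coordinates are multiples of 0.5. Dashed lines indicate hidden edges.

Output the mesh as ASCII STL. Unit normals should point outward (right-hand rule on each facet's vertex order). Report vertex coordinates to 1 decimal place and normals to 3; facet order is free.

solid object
 facet normal -0.577 0.577 -0.577
  outer loop
   vertex 3.0 4.0 0.5
   vertex 0.5 3.0 2.0
   vertex 3.0 5.0 1.5
  endloop
 endfacet
 facet normal 0.983 0.131 -0.131
  outer loop
   vertex 3.0 4.0 0.5
   vertex 3.0 5.0 1.5
   vertex 4.0 0.5 4.5
  endloop
 endfacet
 facet normal -0.432 0.686 0.585
  outer loop
   vertex 1.5 1.5 4.5
   vertex 3.0 5.0 1.5
   vertex 0.5 3.0 2.0
  endloop
 endfacet
 facet normal -0.943 -0.236 0.236
  outer loop
   vertex 2.0 0.0 5.0
   vertex 1.5 1.5 4.5
   vertex 0.5 3.0 2.0
  endloop
 endfacet
 facet normal -0.112 -0.730 -0.674
  outer loop
   vertex 2.0 0.0 5.0
   vertex 0.5 3.0 2.0
   vertex 3.0 4.0 0.5
  endloop
 endfacet
 facet normal 0.022 -0.750 -0.661
  outer loop
   vertex 2.0 0.0 5.0
   vertex 3.0 4.0 0.5
   vertex 4.0 0.5 4.5
  endloop
 endfacet
 facet normal 0.517 0.551 0.655
  outer loop
   vertex 2.5 2.5 4.0
   vertex 4.0 0.5 4.5
   vertex 3.0 5.0 1.5
  endloop
 endfacet
 facet normal -0.383 0.690 0.614
  outer loop
   vertex 2.5 2.5 4.0
   vertex 3.0 5.0 1.5
   vertex 1.5 1.5 4.5
  endloop
 endfacet
 facet normal 0.147 0.342 0.928
  outer loop
   vertex 2.5 2.5 4.0
   vertex 2.0 0.0 5.0
   vertex 4.0 0.5 4.5
  endloop
 endfacet
 facet normal 0.116 0.349 0.930
  outer loop
   vertex 2.5 2.5 4.0
   vertex 1.5 1.5 4.5
   vertex 2.0 0.0 5.0
  endloop
 endfacet
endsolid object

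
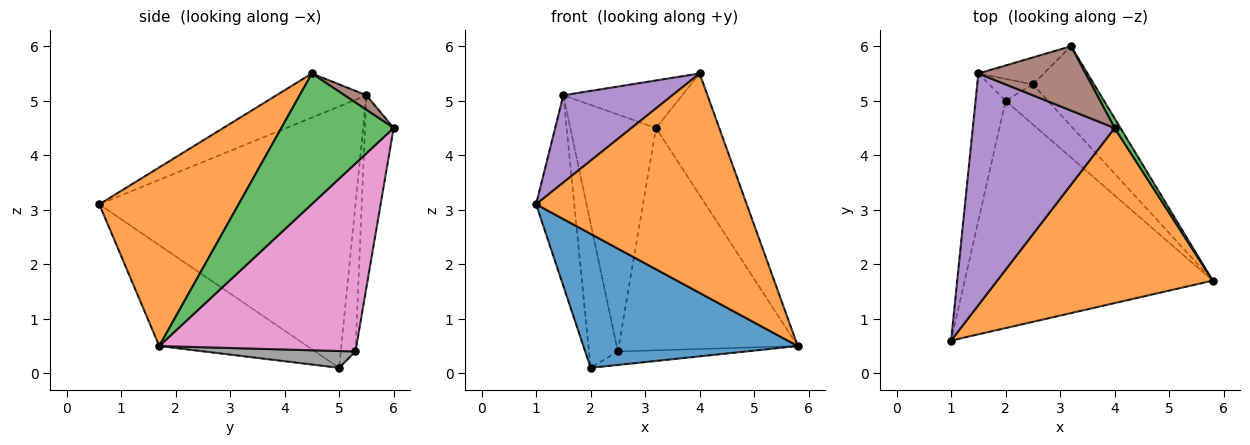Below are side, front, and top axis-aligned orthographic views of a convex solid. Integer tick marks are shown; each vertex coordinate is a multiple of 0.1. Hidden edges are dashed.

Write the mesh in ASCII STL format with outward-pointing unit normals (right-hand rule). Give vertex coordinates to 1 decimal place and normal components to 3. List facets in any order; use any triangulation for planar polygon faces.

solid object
 facet normal -0.331 -0.479 -0.813
  outer loop
   vertex 2.0 5.0 0.1
   vertex 5.8 1.7 0.5
   vertex 1.0 0.6 3.1
  endloop
 endfacet
 facet normal 0.459 -0.694 0.554
  outer loop
   vertex 4.0 4.5 5.5
   vertex 1.0 0.6 3.1
   vertex 5.8 1.7 0.5
  endloop
 endfacet
 facet normal 0.871 0.490 0.039
  outer loop
   vertex 4.0 4.5 5.5
   vertex 5.8 1.7 0.5
   vertex 3.2 6.0 4.5
  endloop
 endfacet
 facet normal -0.983 0.146 -0.113
  outer loop
   vertex 1.5 5.5 5.1
   vertex 2.0 5.0 0.1
   vertex 1.0 0.6 3.1
  endloop
 endfacet
 facet normal -0.279 -0.338 0.899
  outer loop
   vertex 1.5 5.5 5.1
   vertex 1.0 0.6 3.1
   vertex 4.0 4.5 5.5
  endloop
 endfacet
 facet normal 0.108 0.591 0.799
  outer loop
   vertex 1.5 5.5 5.1
   vertex 4.0 4.5 5.5
   vertex 3.2 6.0 4.5
  endloop
 endfacet
 facet normal 0.720 0.653 -0.234
  outer loop
   vertex 2.5 5.3 0.4
   vertex 3.2 6.0 4.5
   vertex 5.8 1.7 0.5
  endloop
 endfacet
 facet normal 0.353 0.299 -0.887
  outer loop
   vertex 2.5 5.3 0.4
   vertex 5.8 1.7 0.5
   vertex 2.0 5.0 0.1
  endloop
 endfacet
 facet normal -0.315 0.943 -0.107
  outer loop
   vertex 2.5 5.3 0.4
   vertex 1.5 5.5 5.1
   vertex 3.2 6.0 4.5
  endloop
 endfacet
 facet normal -0.450 0.883 -0.133
  outer loop
   vertex 2.5 5.3 0.4
   vertex 2.0 5.0 0.1
   vertex 1.5 5.5 5.1
  endloop
 endfacet
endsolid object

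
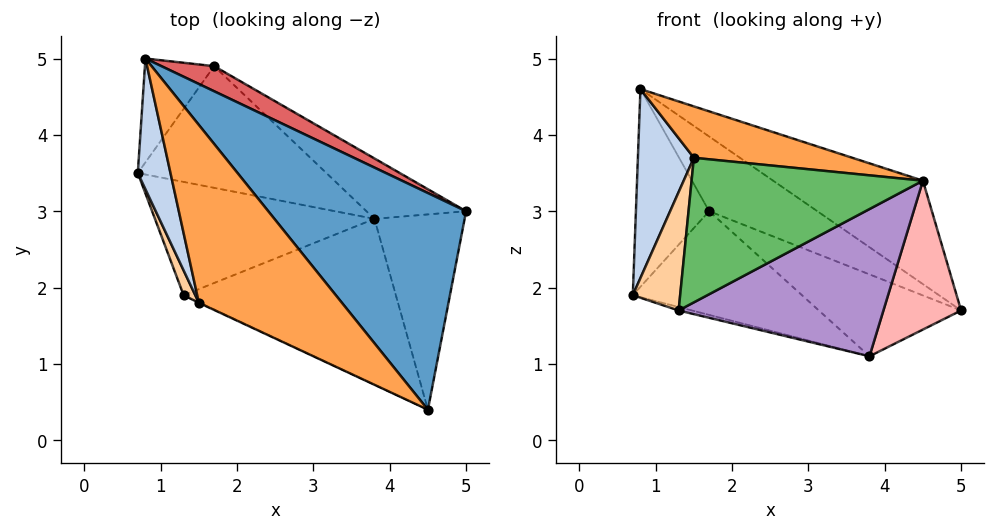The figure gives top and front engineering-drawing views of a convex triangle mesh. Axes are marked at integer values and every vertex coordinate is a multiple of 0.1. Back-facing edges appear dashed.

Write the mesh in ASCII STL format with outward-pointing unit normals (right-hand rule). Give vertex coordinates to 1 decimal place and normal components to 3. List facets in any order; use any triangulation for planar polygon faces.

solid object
 facet normal 0.638 0.332 0.695
  outer loop
   vertex 0.8 5.0 4.6
   vertex 4.5 0.4 3.4
   vertex 5.0 3.0 1.7
  endloop
 endfacet
 facet normal -0.950 -0.258 0.178
  outer loop
   vertex 1.5 1.8 3.7
   vertex 0.8 5.0 4.6
   vertex 0.7 3.5 1.9
  endloop
 endfacet
 facet normal -0.033 -0.277 0.960
  outer loop
   vertex 1.5 1.8 3.7
   vertex 4.5 0.4 3.4
   vertex 0.8 5.0 4.6
  endloop
 endfacet
 facet normal -0.931 -0.358 0.075
  outer loop
   vertex 1.3 1.9 1.7
   vertex 1.5 1.8 3.7
   vertex 0.7 3.5 1.9
  endloop
 endfacet
 facet normal -0.423 -0.906 -0.003
  outer loop
   vertex 1.3 1.9 1.7
   vertex 4.5 0.4 3.4
   vertex 1.5 1.8 3.7
  endloop
 endfacet
 facet normal -0.589 0.716 -0.376
  outer loop
   vertex 1.7 4.9 3.0
   vertex 0.7 3.5 1.9
   vertex 0.8 5.0 4.6
  endloop
 endfacet
 facet normal 0.557 0.787 0.264
  outer loop
   vertex 1.7 4.9 3.0
   vertex 0.8 5.0 4.6
   vertex 5.0 3.0 1.7
  endloop
 endfacet
 facet normal 0.409 -0.553 -0.726
  outer loop
   vertex 3.8 2.9 1.1
   vertex 5.0 3.0 1.7
   vertex 4.5 0.4 3.4
  endloop
 endfacet
 facet normal 0.086 -0.661 -0.745
  outer loop
   vertex 3.8 2.9 1.1
   vertex 4.5 0.4 3.4
   vertex 1.3 1.9 1.7
  endloop
 endfacet
 facet normal -0.244 0.029 -0.969
  outer loop
   vertex 3.8 2.9 1.1
   vertex 1.3 1.9 1.7
   vertex 0.7 3.5 1.9
  endloop
 endfacet
 facet normal -0.071 0.647 -0.759
  outer loop
   vertex 3.8 2.9 1.1
   vertex 0.7 3.5 1.9
   vertex 1.7 4.9 3.0
  endloop
 endfacet
 facet normal 0.224 0.784 -0.578
  outer loop
   vertex 3.8 2.9 1.1
   vertex 1.7 4.9 3.0
   vertex 5.0 3.0 1.7
  endloop
 endfacet
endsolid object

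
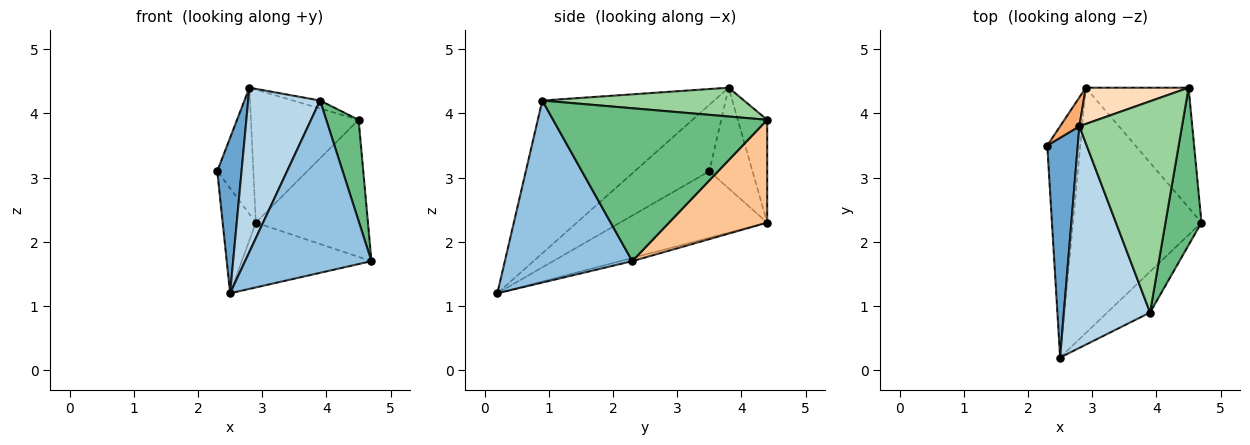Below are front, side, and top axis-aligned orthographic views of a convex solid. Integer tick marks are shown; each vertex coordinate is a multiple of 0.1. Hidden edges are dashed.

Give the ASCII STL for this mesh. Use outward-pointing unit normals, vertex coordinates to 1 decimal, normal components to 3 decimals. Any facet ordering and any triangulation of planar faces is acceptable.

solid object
 facet normal -0.871 -0.283 0.401
  outer loop
   vertex 2.8 3.8 4.4
   vertex 2.3 3.5 3.1
   vertex 2.5 0.2 1.2
  endloop
 endfacet
 facet normal 0.700 -0.694 -0.165
  outer loop
   vertex 3.9 0.9 4.2
   vertex 2.5 0.2 1.2
   vertex 4.7 2.3 1.7
  endloop
 endfacet
 facet normal -0.818 -0.342 0.462
  outer loop
   vertex 3.9 0.9 4.2
   vertex 2.8 3.8 4.4
   vertex 2.5 0.2 1.2
  endloop
 endfacet
 facet normal -0.878 0.198 -0.436
  outer loop
   vertex 2.9 4.4 2.3
   vertex 2.5 0.2 1.2
   vertex 2.3 3.5 3.1
  endloop
 endfacet
 facet normal -0.024 0.255 -0.967
  outer loop
   vertex 2.9 4.4 2.3
   vertex 4.7 2.3 1.7
   vertex 2.5 0.2 1.2
  endloop
 endfacet
 facet normal -0.759 0.635 0.145
  outer loop
   vertex 2.9 4.4 2.3
   vertex 2.3 3.5 3.1
   vertex 2.8 3.8 4.4
  endloop
 endfacet
 facet normal 0.550 0.629 -0.550
  outer loop
   vertex 4.5 4.4 3.9
   vertex 4.7 2.3 1.7
   vertex 2.9 4.4 2.3
  endloop
 endfacet
 facet normal -0.254 0.933 0.254
  outer loop
   vertex 4.5 4.4 3.9
   vertex 2.9 4.4 2.3
   vertex 2.8 3.8 4.4
  endloop
 endfacet
 facet normal 0.963 -0.146 0.227
  outer loop
   vertex 4.5 4.4 3.9
   vertex 3.9 0.9 4.2
   vertex 4.7 2.3 1.7
  endloop
 endfacet
 facet normal 0.270 0.036 0.962
  outer loop
   vertex 4.5 4.4 3.9
   vertex 2.8 3.8 4.4
   vertex 3.9 0.9 4.2
  endloop
 endfacet
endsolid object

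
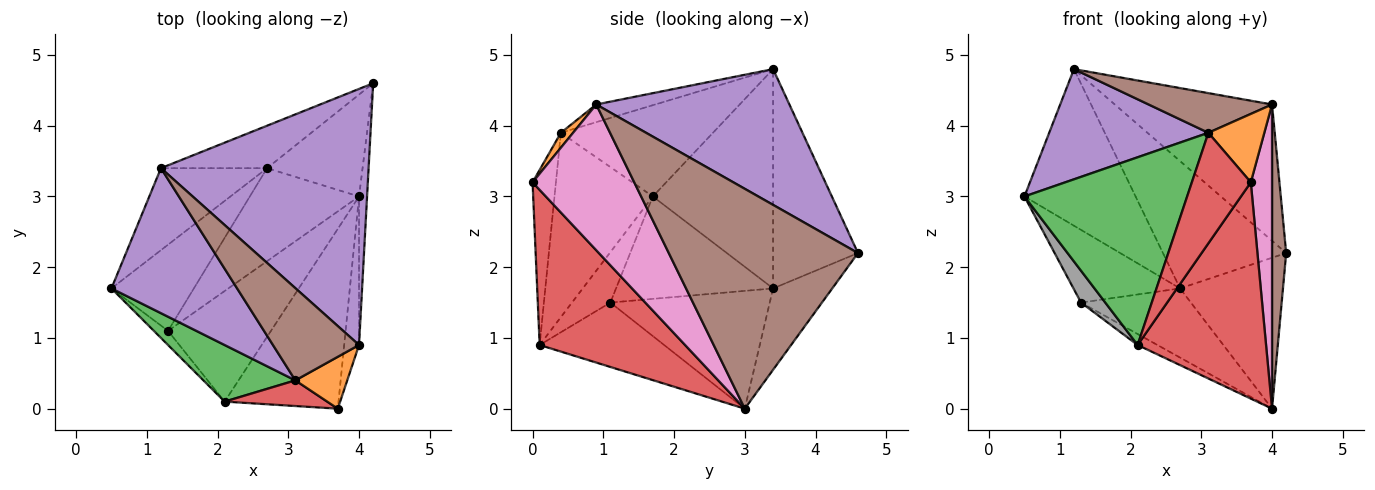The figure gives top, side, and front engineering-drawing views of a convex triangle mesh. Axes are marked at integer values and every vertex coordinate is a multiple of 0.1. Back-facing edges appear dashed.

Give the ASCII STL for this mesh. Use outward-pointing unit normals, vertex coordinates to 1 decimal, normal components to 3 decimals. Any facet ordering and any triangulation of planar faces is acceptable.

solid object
 facet normal -0.430 0.748 -0.505
  outer loop
   vertex 2.7 3.4 1.7
   vertex 4.2 4.6 2.2
   vertex 4.0 3.0 0.0
  endloop
 endfacet
 facet normal -0.692 0.640 -0.335
  outer loop
   vertex 2.7 3.4 1.7
   vertex 0.5 1.7 3.0
   vertex 1.2 3.4 4.8
  endloop
 endfacet
 facet normal -0.547 0.794 -0.265
  outer loop
   vertex 2.7 3.4 1.7
   vertex 1.2 3.4 4.8
   vertex 4.2 4.6 2.2
  endloop
 endfacet
 facet normal 0.657 -0.580 -0.482
  outer loop
   vertex 2.1 0.1 0.9
   vertex 4.0 3.0 0.0
   vertex 3.7 0.0 3.2
  endloop
 endfacet
 facet normal 0.500 0.407 0.765
  outer loop
   vertex 4.0 0.9 4.3
   vertex 4.2 4.6 2.2
   vertex 1.2 3.4 4.8
  endloop
 endfacet
 facet normal 0.997 -0.075 -0.036
  outer loop
   vertex 4.0 0.9 4.3
   vertex 4.0 3.0 0.0
   vertex 4.2 4.6 2.2
  endloop
 endfacet
 facet normal 0.974 -0.203 -0.099
  outer loop
   vertex 4.0 0.9 4.3
   vertex 3.7 0.0 3.2
   vertex 4.0 3.0 0.0
  endloop
 endfacet
 facet normal -0.823 -0.520 -0.231
  outer loop
   vertex 1.3 1.1 1.5
   vertex 2.1 0.1 0.9
   vertex 0.5 1.7 3.0
  endloop
 endfacet
 facet normal -0.528 0.084 -0.845
  outer loop
   vertex 1.3 1.1 1.5
   vertex 4.0 3.0 0.0
   vertex 2.1 0.1 0.9
  endloop
 endfacet
 facet normal -0.689 0.467 -0.554
  outer loop
   vertex 1.3 1.1 1.5
   vertex 0.5 1.7 3.0
   vertex 2.7 3.4 1.7
  endloop
 endfacet
 facet normal -0.655 0.451 -0.607
  outer loop
   vertex 1.3 1.1 1.5
   vertex 2.7 3.4 1.7
   vertex 4.0 3.0 0.0
  endloop
 endfacet
 facet normal 0.171 -0.785 0.595
  outer loop
   vertex 3.1 0.4 3.9
   vertex 3.7 0.0 3.2
   vertex 4.0 0.9 4.3
  endloop
 endfacet
 facet normal -0.501 -0.829 0.250
  outer loop
   vertex 3.1 0.4 3.9
   vertex 0.5 1.7 3.0
   vertex 2.1 0.1 0.9
  endloop
 endfacet
 facet normal -0.360 -0.909 0.211
  outer loop
   vertex 3.1 0.4 3.9
   vertex 2.1 0.1 0.9
   vertex 3.7 0.0 3.2
  endloop
 endfacet
 facet normal -0.500 -0.524 0.689
  outer loop
   vertex 3.1 0.4 3.9
   vertex 1.2 3.4 4.8
   vertex 0.5 1.7 3.0
  endloop
 endfacet
 facet normal -0.185 -0.388 0.903
  outer loop
   vertex 3.1 0.4 3.9
   vertex 4.0 0.9 4.3
   vertex 1.2 3.4 4.8
  endloop
 endfacet
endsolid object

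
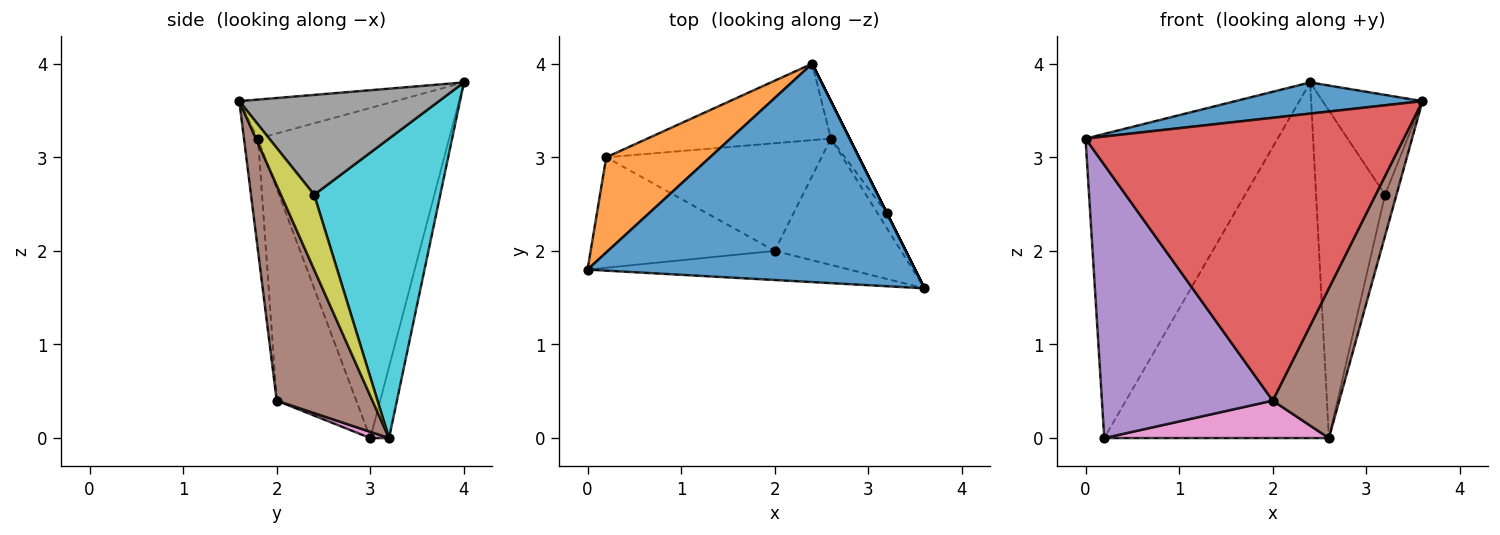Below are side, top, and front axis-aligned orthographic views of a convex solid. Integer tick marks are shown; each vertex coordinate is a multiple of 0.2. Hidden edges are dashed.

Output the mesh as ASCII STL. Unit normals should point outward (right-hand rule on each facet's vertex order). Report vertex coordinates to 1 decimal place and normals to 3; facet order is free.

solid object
 facet normal -0.117 -0.140 0.983
  outer loop
   vertex 2.4 4.0 3.8
   vertex 0.0 1.8 3.2
   vertex 3.6 1.6 3.6
  endloop
 endfacet
 facet normal -0.689 0.692 0.217
  outer loop
   vertex 0.2 3.0 0.0
   vertex 0.0 1.8 3.2
   vertex 2.4 4.0 3.8
  endloop
 endfacet
 facet normal -0.081 0.974 -0.209
  outer loop
   vertex 2.6 3.2 0.0
   vertex 0.2 3.0 0.0
   vertex 2.4 4.0 3.8
  endloop
 endfacet
 facet normal -0.044 -0.994 -0.102
  outer loop
   vertex 2.0 2.0 0.4
   vertex 3.6 1.6 3.6
   vertex 0.0 1.8 3.2
  endloop
 endfacet
 facet normal -0.396 -0.851 -0.344
  outer loop
   vertex 2.0 2.0 0.4
   vertex 0.0 1.8 3.2
   vertex 0.2 3.0 0.0
  endloop
 endfacet
 facet normal 0.740 -0.514 -0.434
  outer loop
   vertex 2.0 2.0 0.4
   vertex 2.6 3.2 0.0
   vertex 3.6 1.6 3.6
  endloop
 endfacet
 facet normal 0.027 -0.328 -0.944
  outer loop
   vertex 2.0 2.0 0.4
   vertex 0.2 3.0 0.0
   vertex 2.6 3.2 0.0
  endloop
 endfacet
 facet normal 0.894 0.447 0.000
  outer loop
   vertex 3.2 2.4 2.6
   vertex 2.4 4.0 3.8
   vertex 3.6 1.6 3.6
  endloop
 endfacet
 facet normal 0.939 0.323 -0.117
  outer loop
   vertex 3.2 2.4 2.6
   vertex 3.6 1.6 3.6
   vertex 2.6 3.2 0.0
  endloop
 endfacet
 facet normal 0.876 0.479 -0.055
  outer loop
   vertex 3.2 2.4 2.6
   vertex 2.6 3.2 0.0
   vertex 2.4 4.0 3.8
  endloop
 endfacet
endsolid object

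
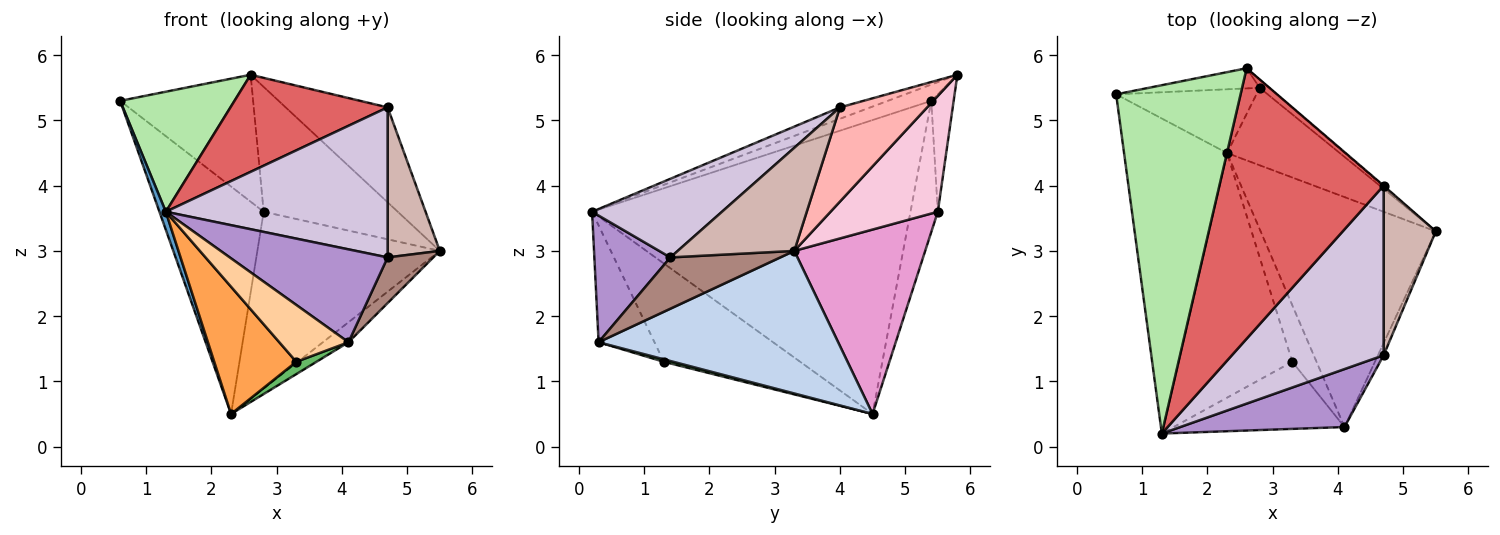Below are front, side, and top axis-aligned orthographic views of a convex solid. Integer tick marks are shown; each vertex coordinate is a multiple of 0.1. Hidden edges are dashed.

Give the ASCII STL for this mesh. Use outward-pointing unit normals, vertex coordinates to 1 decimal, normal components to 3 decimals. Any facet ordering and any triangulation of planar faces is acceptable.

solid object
 facet normal -0.944 -0.019 -0.331
  outer loop
   vertex 2.3 4.5 0.5
   vertex 1.3 0.2 3.6
   vertex 0.6 5.4 5.3
  endloop
 endfacet
 facet normal 0.630 0.067 -0.774
  outer loop
   vertex 4.1 0.3 1.6
   vertex 2.3 4.5 0.5
   vertex 5.5 3.3 3.0
  endloop
 endfacet
 facet normal -0.608 -0.366 -0.704
  outer loop
   vertex 3.3 1.3 1.3
   vertex 1.3 0.2 3.6
   vertex 2.3 4.5 0.5
  endloop
 endfacet
 facet normal -0.463 -0.573 -0.676
  outer loop
   vertex 3.3 1.3 1.3
   vertex 4.1 0.3 1.6
   vertex 1.3 0.2 3.6
  endloop
 endfacet
 facet normal 0.100 -0.212 -0.972
  outer loop
   vertex 3.3 1.3 1.3
   vertex 2.3 4.5 0.5
   vertex 4.1 0.3 1.6
  endloop
 endfacet
 facet normal -0.123 -0.323 0.938
  outer loop
   vertex 2.6 5.8 5.7
   vertex 0.6 5.4 5.3
   vertex 1.3 0.2 3.6
  endloop
 endfacet
 facet normal -0.065 -0.337 0.939
  outer loop
   vertex 2.6 5.8 5.7
   vertex 1.3 0.2 3.6
   vertex 4.7 4.0 5.2
  endloop
 endfacet
 facet normal 0.650 0.760 -0.005
  outer loop
   vertex 2.6 5.8 5.7
   vertex 4.7 4.0 5.2
   vertex 5.5 3.3 3.0
  endloop
 endfacet
 facet normal 0.378 -0.785 0.490
  outer loop
   vertex 4.7 1.4 2.9
   vertex 1.3 0.2 3.6
   vertex 4.1 0.3 1.6
  endloop
 endfacet
 facet normal 0.362 -0.618 0.698
  outer loop
   vertex 4.7 1.4 2.9
   vertex 4.7 4.0 5.2
   vertex 1.3 0.2 3.6
  endloop
 endfacet
 facet normal 0.919 -0.382 -0.101
  outer loop
   vertex 4.7 1.4 2.9
   vertex 4.1 0.3 1.6
   vertex 5.5 3.3 3.0
  endloop
 endfacet
 facet normal 0.829 -0.371 0.419
  outer loop
   vertex 4.7 1.4 2.9
   vertex 5.5 3.3 3.0
   vertex 4.7 4.0 5.2
  endloop
 endfacet
 facet normal 0.549 0.765 -0.335
  outer loop
   vertex 2.8 5.5 3.6
   vertex 5.5 3.3 3.0
   vertex 2.3 4.5 0.5
  endloop
 endfacet
 facet normal 0.624 0.780 -0.052
  outer loop
   vertex 2.8 5.5 3.6
   vertex 2.6 5.8 5.7
   vertex 5.5 3.3 3.0
  endloop
 endfacet
 facet normal -0.245 0.934 -0.262
  outer loop
   vertex 2.8 5.5 3.6
   vertex 2.3 4.5 0.5
   vertex 0.6 5.4 5.3
  endloop
 endfacet
 facet normal -0.164 0.974 -0.155
  outer loop
   vertex 2.8 5.5 3.6
   vertex 0.6 5.4 5.3
   vertex 2.6 5.8 5.7
  endloop
 endfacet
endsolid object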